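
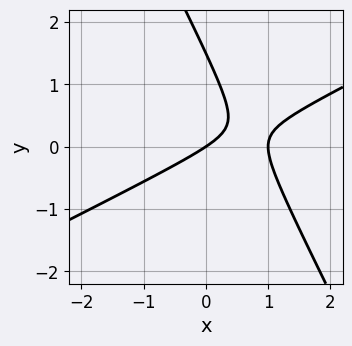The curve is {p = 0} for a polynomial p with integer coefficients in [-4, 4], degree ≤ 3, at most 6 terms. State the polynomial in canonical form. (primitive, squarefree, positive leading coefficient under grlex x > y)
deg p = 2. No degree-1 curve has this shape.
From the axis intercepts and sections: among the integer gridlines, it crosses the x-axis at x ∈ {0, 1}; it meets the y-axis at y = 0 (among the integer gridlines).
The integer polynomial consistent with all of this is the stated p.

2*x^2 - 3*x*y - 2*y^2 - 2*x + 3*y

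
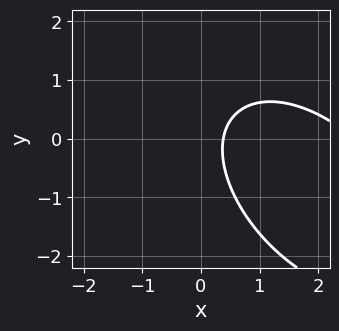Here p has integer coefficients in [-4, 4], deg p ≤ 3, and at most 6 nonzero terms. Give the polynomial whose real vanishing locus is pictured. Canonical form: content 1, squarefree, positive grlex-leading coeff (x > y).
x^2 + x*y + y^2 - 3*x + 1

(a) The degree is 2 — no degree-1 curve has this shape.
(b) Reading off the gridlines: no y-intercept at any integer in the box.
(c) Assembling these constraints gives the stated polynomial.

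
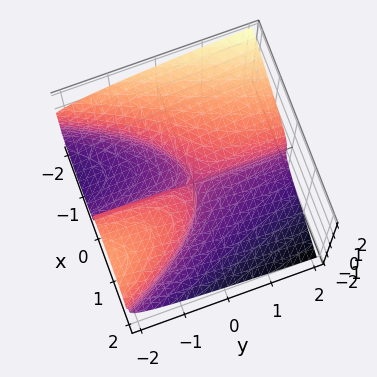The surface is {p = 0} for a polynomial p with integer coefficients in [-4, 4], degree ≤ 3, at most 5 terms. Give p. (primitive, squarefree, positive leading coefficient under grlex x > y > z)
The degree is 3 — no degree-2 surface has this shape.
From the visible intercepts: it meets the x-axis at x = 0 (among the integer gridlines); it meets the z-axis at z = 0 (among the integer gridlines).
The integer polynomial consistent with all of this is the stated p.

x^3 + 3*z^3 + 2*x*y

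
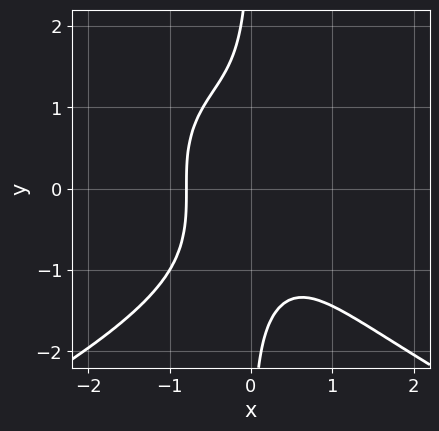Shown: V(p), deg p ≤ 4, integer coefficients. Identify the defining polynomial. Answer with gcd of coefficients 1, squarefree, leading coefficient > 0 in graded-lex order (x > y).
x*y^3 + 2*x^3 + 1

deg p = 4. A generic line meets the curve in up to 4 points.
Reading off the gridlines: the curve avoids every integer y-axis point in the box.
The integer polynomial consistent with all of this is the stated p.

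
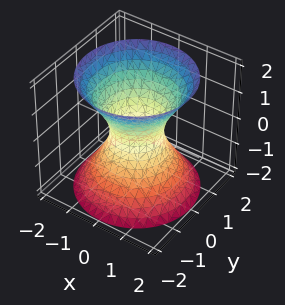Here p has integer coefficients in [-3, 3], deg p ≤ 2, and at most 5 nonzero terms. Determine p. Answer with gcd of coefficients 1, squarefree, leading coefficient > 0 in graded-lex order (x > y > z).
1. The degree is 2 — one connected sheet with a waist; a quadric.
2. By symmetry, the z-axis is an axis of rotation, so x and y enter only as x² + y²; mirror symmetry z ↦ −z ⇒ only even powers of z.
3. From the visible intercepts: the surface avoids every integer z-axis point in the box; a circular section at z = -2 has radius between 1 and 2.
4. The integer polynomial consistent with all of this is the stated p.

3*x^2 + 3*y^2 - 2*z^2 - 2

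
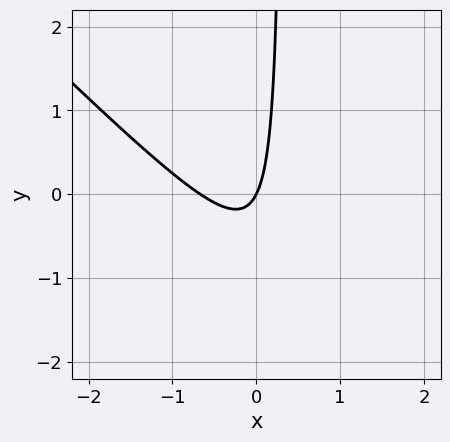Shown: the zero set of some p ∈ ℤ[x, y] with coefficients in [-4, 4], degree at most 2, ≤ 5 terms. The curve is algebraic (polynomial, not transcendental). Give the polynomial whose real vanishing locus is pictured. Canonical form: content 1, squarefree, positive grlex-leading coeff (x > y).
3*x^2 + 3*x*y + 2*x - y

1. The degree is 2 — the shape is more complex than any degree-1 curve.
2. Against the integer gridlines: one x-axis crossing is at x = 0; one y-axis crossing is at y = 0.
3. Together with the visible shape, these determine p as stated.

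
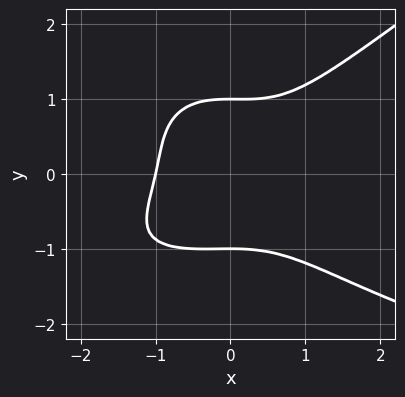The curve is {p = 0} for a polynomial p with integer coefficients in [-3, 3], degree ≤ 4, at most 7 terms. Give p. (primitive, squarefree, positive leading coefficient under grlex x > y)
x^3*y - 3*y^4 + 3*x^3 - x^2*y + 3

1. The degree is 4 — a generic line meets the curve in up to 4 points.
2. From the visible intercepts: among the integer gridlines, it crosses the y-axis at y ∈ {-1, 1}; one x-axis crossing is at x = -1.
3. Matching integer coefficients to the picture gives p.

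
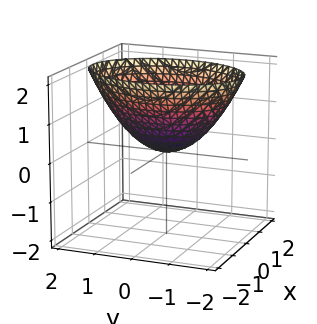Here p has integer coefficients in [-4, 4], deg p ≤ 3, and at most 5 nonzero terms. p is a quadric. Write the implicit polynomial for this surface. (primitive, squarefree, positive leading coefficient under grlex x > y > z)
1. deg p = 2. A single bowl opening along one axis; a quadric.
2. Symmetries: mirror symmetry x ↦ −x ⇒ only even powers of x; the y ↦ −y reflection is a symmetry, so y appears only in even powers.
3. Reading off the gridlines: one y-axis crossing is at y = 0; it meets the x-axis at x = 0 (among the integer gridlines); it meets the z-axis at z = 0 (among the integer gridlines).
4. These observations pin down the coefficients.

2*x^2 + y^2 - 2*z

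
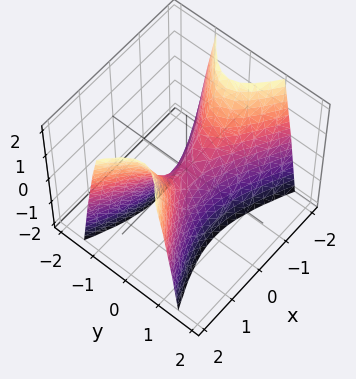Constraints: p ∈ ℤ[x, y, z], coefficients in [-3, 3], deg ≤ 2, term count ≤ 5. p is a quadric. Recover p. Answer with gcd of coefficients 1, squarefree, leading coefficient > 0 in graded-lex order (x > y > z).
x^2 - 3*y^2 - z

1. deg p = 2. A saddle surface; a quadric.
2. Symmetries: it's symmetric under x → −x, forcing even powers of x; mirror symmetry y ↦ −y ⇒ only even powers of y.
3. Observable constraints: it meets the x-axis at x = 0 (among the integer gridlines); it meets the z-axis at z = 0 (among the integer gridlines); it meets the y-axis at y = 0 (among the integer gridlines).
4. Solving for integer coefficients yields p as stated.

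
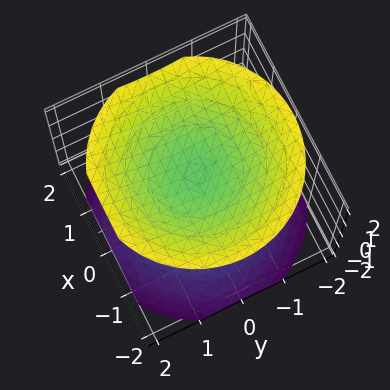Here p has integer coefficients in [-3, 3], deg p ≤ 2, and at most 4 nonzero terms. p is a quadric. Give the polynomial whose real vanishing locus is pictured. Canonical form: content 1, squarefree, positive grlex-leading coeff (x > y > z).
(a) The picture has 2 separate pieces.
(b) deg p = 2.
(c) Symmetries: it's symmetric under z → −z, forcing even powers of z; the z-axis is an axis of rotation, so x and y enter only as x² + y².
(d) Against the integer gridlines: it misses every integer gridline on the x-axis; among the integer gridlines, it crosses the z-axis at z ∈ {-1, 1}.
(e) Matching integer coefficients to the picture gives p.

2*x^2 + 2*y^2 - 3*z^2 + 3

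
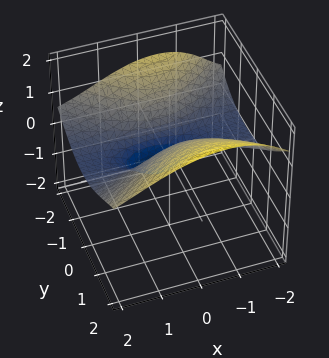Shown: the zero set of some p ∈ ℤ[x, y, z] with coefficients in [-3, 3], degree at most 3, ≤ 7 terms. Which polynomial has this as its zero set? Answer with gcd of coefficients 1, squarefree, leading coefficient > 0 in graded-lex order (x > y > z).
3*x^2*z + 2*x*z^2 + 3*z^3 - 3*y^2 - 3*y

First, degree: no degree-2 surface has this shape, so deg p = 3.
Then, from the visible intercepts: the y-axis gridline crossings are at y ∈ {-1, 0}; one z-axis crossing is at z = 0.
Finally, solving for integer coefficients yields p as stated. Check: (-1, 0, 0) on the x-axis lies on the surface, and p(-1, 0, 0) = 0. ✓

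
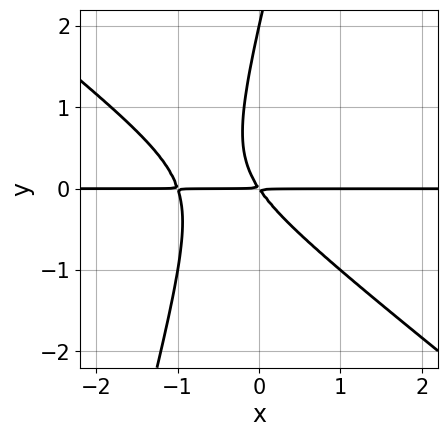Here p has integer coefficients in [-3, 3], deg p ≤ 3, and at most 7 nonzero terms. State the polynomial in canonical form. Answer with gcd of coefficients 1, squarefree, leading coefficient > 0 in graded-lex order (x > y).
3*x^2*y + 3*x*y^2 - y^3 + 3*x*y + 2*y^2

(a) deg p = 3. No degree-2 curve has this shape.
(b) From the axis intercepts and sections: the visible x-axis segment lies entirely on the curve; it crosses the y-axis at the gridline y = 2.
(c) Assembling these constraints gives the stated polynomial.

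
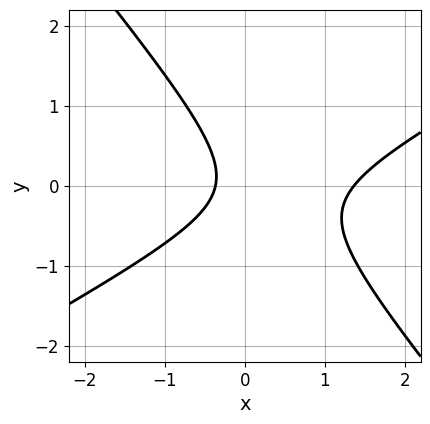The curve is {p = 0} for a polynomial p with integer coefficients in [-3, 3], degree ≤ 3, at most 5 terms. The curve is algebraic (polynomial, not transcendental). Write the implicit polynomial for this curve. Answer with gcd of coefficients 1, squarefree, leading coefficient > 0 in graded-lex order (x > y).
deg p = 2. A generic line meets the curve in up to 2 points.
Checking where it meets the axes: it misses every integer gridline on the y-axis.
Solving for integer coefficients yields p as stated.

2*x^2 - 2*x*y - 3*y^2 - 2*x - 1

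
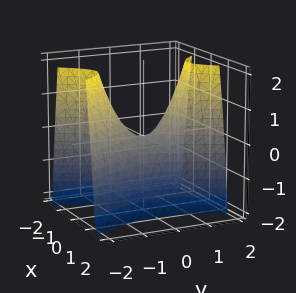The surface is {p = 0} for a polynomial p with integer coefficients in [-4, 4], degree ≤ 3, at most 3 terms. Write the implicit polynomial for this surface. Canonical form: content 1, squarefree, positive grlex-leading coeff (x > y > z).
(a) Degree: a hyperbolic paraboloid; a quadric, so deg p = 2.
(b) Symmetries: mirror symmetry x ↦ −x ⇒ only even powers of x; mirror symmetry y ↦ −y ⇒ only even powers of y.
(c) Against the integer gridlines: it crosses the z-axis at the gridline z = 0; it meets the y-axis at y = 0 (among the integer gridlines).
(d) Matching integer coefficients to the picture gives p.

3*x^2 - y^2 + z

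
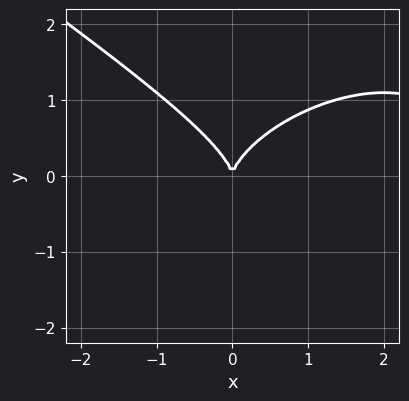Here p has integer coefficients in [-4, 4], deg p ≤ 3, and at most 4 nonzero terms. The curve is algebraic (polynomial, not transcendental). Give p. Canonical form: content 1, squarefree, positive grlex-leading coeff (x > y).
x^3 + 3*y^3 - 3*x^2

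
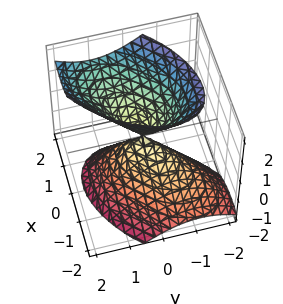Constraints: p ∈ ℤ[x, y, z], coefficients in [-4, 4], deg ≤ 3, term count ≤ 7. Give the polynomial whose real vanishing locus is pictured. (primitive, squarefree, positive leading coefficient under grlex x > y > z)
First, deg p = 2.
Then, observable constraints: it meets the z-axis at z = 0 (among the integer gridlines); it crosses the y-axis at the gridline y = 0; one x-axis crossing is at x = 0.
Finally, matching integer coefficients to the picture gives p.

3*x^2 - 3*x*y - 2*x*z + 3*y^2 - 2*z^2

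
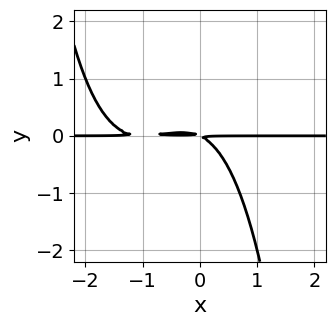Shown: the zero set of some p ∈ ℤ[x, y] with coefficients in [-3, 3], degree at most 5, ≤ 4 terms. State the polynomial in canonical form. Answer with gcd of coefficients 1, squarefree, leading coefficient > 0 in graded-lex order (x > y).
x^3*y + 2*x^2*y + x*y + 2*y^2

1. The degree is 4 — the shape is more complex than any degree-3 curve.
2. Checking where it meets the axes: the visible x-axis segment lies entirely on the curve.
3. Fitting integer coefficients to these (and the overall shape) gives p.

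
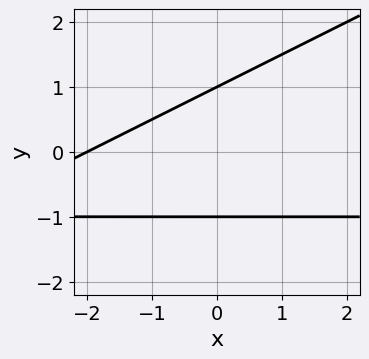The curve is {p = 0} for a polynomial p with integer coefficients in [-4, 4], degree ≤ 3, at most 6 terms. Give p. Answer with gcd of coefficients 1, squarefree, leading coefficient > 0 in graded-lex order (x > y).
First, degree: no degree-1 curve has this shape, so deg p = 2.
Then, reading off the gridlines: among the integer gridlines, it crosses the y-axis at y ∈ {-1, 1}; one x-axis crossing is at x = -2.
Finally, fitting integer coefficients to these (and the overall shape) gives p.

x*y - 2*y^2 + x + 2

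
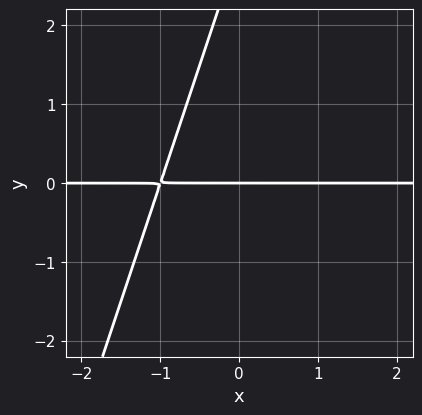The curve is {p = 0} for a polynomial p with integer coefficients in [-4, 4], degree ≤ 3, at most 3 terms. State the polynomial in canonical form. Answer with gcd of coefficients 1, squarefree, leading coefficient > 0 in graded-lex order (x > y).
1. deg p = 2. A generic line meets the curve in up to 2 points.
2. From the visible intercepts: the visible x-axis segment lies entirely on the curve; it crosses the y-axis at the gridline y = 0.
3. Fitting integer coefficients to these (and the overall shape) gives p.

3*x*y - y^2 + 3*y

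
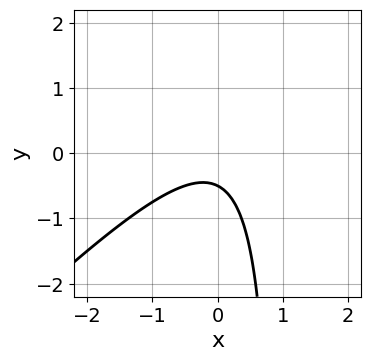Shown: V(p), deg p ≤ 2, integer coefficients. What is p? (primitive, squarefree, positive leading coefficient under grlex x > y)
First, deg p = 2. No degree-1 curve has this shape.
Next, observable constraints: no x-intercept at any integer in the box.
Finally, together with the visible shape, these determine p as stated.

2*x^2 - 2*x*y + 2*y + 1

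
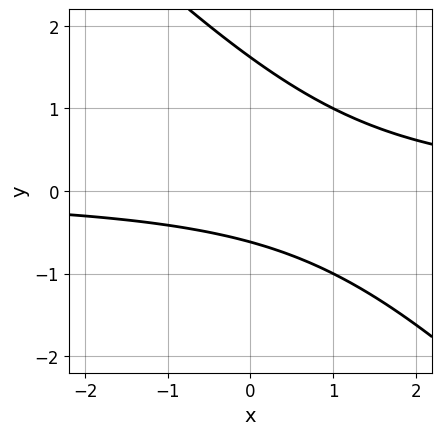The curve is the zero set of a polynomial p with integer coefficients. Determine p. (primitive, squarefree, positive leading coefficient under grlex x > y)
(a) deg p = 2.
(b) From the visible intercepts: no x-intercept at any integer in the box.
(c) The integer polynomial consistent with all of this is the stated p.

x*y + y^2 - y - 1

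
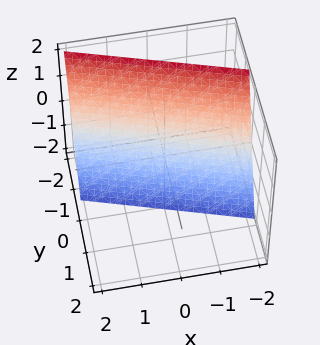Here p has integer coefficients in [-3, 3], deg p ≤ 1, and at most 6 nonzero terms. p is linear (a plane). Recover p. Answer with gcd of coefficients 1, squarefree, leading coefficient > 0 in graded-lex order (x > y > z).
x + 3*y + z + 2

1. deg p = 1. Every cross-section is a straight line — this is a plane.
2. Checking where it meets the axes: it crosses the x-axis at the gridline x = -2; one z-axis crossing is at z = -2.
3. Together with the visible shape, these determine p as stated.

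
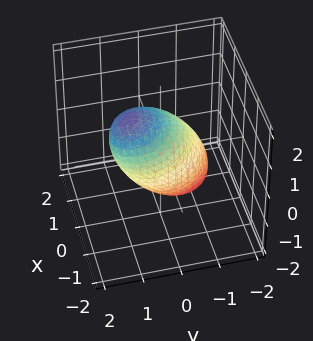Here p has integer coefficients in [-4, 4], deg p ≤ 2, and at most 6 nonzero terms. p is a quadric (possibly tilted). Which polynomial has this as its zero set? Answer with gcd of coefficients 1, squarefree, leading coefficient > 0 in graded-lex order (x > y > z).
3*x^2 + 2*x*y + 3*y^2 - 3*y*z + 2*z^2 - 3

Degree: a generic line meets the surface in up to 2 points, so deg p = 2.
From the visible intercepts: among the integer gridlines, it crosses the x-axis at x ∈ {-1, 1}; the y-axis gridline crossings are at y ∈ {-1, 1}.
Together with the visible shape, these determine p as stated.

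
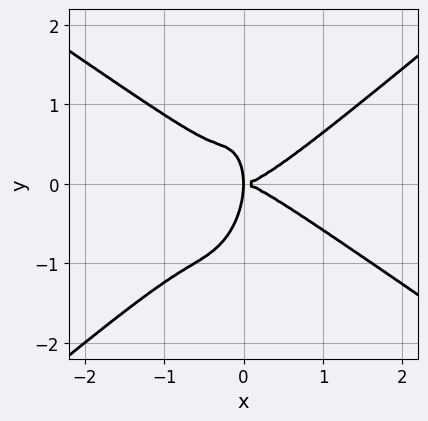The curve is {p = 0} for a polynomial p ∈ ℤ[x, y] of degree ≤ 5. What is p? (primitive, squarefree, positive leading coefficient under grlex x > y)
2*x^4 - 3*x^2*y^2 + x*y^3 - y^4 - 2*x*y^2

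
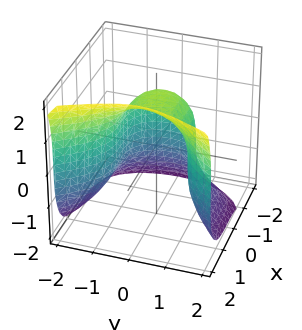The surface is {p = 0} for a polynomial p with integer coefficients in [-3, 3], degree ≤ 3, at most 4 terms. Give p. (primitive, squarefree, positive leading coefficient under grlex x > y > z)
2*x^3 - z^3 - 3*y^2 + 3

First, deg p = 3. The shape is more complex than any degree-2 surface.
Next, reading off the gridlines: the y-axis gridline crossings are at y ∈ {-1, 1}.
Finally, matching integer coefficients to the picture gives p.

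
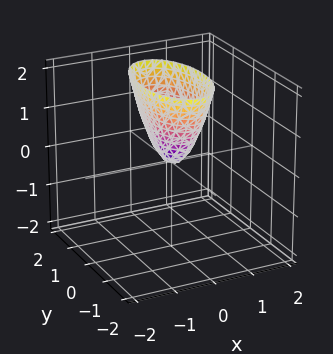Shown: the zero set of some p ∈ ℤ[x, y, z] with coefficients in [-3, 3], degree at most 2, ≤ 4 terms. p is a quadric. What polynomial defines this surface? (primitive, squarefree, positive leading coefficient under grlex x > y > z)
(a) deg p = 2.
(b) Symmetries: it's symmetric under x → −x, forcing even powers of x; it's symmetric under y → −y, forcing even powers of y.
(c) From the visible intercepts: it crosses the y-axis at the gridline y = 0; one x-axis crossing is at x = 0; one z-axis crossing is at z = 0.
(d) The integer polynomial consistent with all of this is the stated p.

3*x^2 + y^2 - z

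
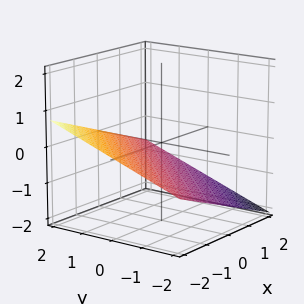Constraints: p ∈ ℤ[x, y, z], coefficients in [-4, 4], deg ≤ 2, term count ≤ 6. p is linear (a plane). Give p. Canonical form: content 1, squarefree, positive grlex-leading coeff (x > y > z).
(a) The degree is 1 — the surface is flat (a plane).
(b) From the visible intercepts: it meets the y-axis at y = 2 (among the integer gridlines); it meets the x-axis at x = -2 (among the integer gridlines).
(c) Matching integer coefficients to the picture gives p.

x - y + 3*z + 2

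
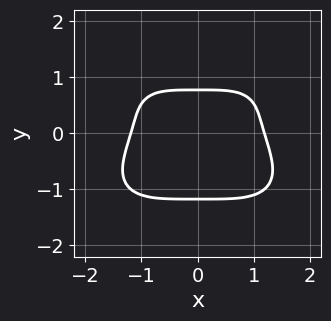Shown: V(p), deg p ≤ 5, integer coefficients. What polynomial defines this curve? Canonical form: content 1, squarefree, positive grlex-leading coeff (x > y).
deg p = 4.
Symmetries: the x ↦ −x reflection is a symmetry, so x appears only in even powers.
Putting this together gives p.

x^4 + 3*y^4 - y^2 + 2*y - 2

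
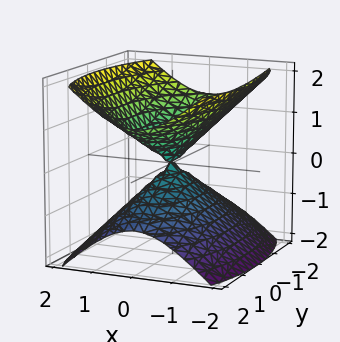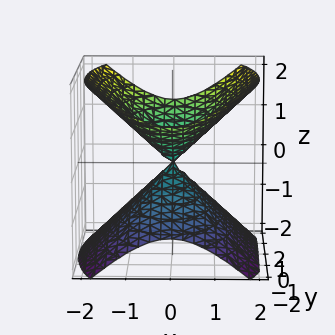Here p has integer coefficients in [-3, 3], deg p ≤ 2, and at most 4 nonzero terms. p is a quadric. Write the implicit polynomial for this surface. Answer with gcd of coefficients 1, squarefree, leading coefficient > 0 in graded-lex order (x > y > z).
3*x^2 + y^2 - 3*z^2

(a) There are 2 components. Treating them together as one polynomial.
(b) The degree is 2 — two nappes meeting at a single point; a quadric.
(c) Symmetries: mirror symmetry y ↦ −y ⇒ only even powers of y; the x ↦ −x reflection is a symmetry, so x appears only in even powers; it's symmetric under z → −z, forcing even powers of z.
(d) From the axis intercepts and sections: one x-axis crossing is at x = 0; it crosses the y-axis at the gridline y = 0.
(e) Fitting integer coefficients to these (and the overall shape) gives p.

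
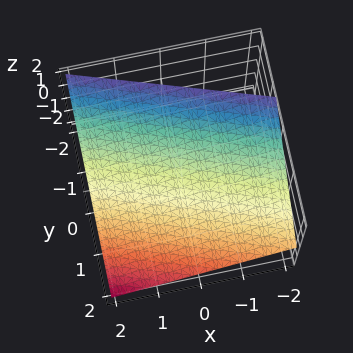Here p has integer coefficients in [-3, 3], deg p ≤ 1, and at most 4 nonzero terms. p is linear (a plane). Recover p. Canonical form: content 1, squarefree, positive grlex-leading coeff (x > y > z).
x + 3*y + 3*z - 2

(a) Degree: every cross-section is a straight line — this is a plane, so deg p = 1.
(b) From the axis intercepts and sections: it crosses the x-axis at the gridline x = 2.
(c) Solving for integer coefficients yields p as stated.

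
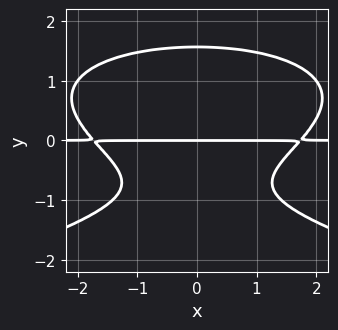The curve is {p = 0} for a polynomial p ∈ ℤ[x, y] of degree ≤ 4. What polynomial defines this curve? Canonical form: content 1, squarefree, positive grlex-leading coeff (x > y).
Degree: no degree-3 curve has this shape, so deg p = 4.
Symmetries: it's symmetric under x → −x, forcing even powers of x.
Checking where it meets the axes: it crosses the y-axis at the gridline y = 0; every point of the x-axis in the box is on the curve.
Putting this together gives p.

2*y^4 + x^2*y - 3*y^2 - 3*y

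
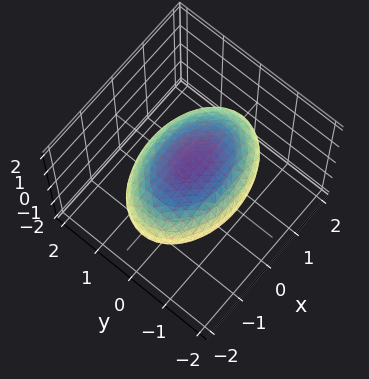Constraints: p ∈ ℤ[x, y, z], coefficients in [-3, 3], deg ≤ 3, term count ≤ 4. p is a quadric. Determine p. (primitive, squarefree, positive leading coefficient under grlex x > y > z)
x^2 + 2*y^2 + 3*z^2 - 3

1. The degree is 2 — bounded and convex; a quadric.
2. Symmetries: mirror symmetry x ↦ −x ⇒ only even powers of x; mirror symmetry y ↦ −y ⇒ only even powers of y; mirror symmetry z ↦ −z ⇒ only even powers of z.
3. From the visible intercepts: the z-axis gridline crossings are at z ∈ {-1, 1}.
4. Solving for integer coefficients yields p as stated.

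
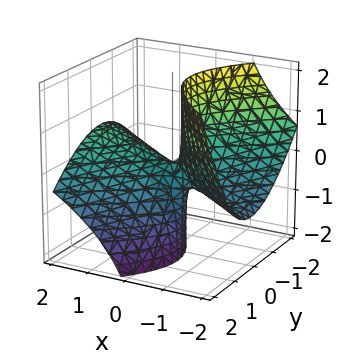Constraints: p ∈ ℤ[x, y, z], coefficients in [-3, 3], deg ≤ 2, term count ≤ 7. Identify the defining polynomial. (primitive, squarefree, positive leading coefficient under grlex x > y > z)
x^2 - 3*x*z - 2*y^2 - y*z - z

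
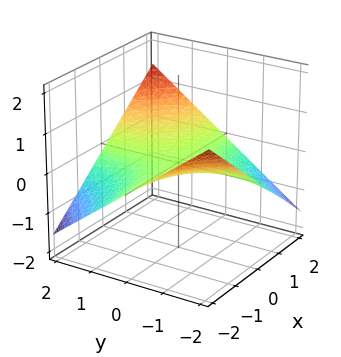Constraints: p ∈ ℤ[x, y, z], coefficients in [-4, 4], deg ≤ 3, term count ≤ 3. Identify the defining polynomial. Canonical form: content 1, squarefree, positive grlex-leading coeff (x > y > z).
x*y - 3*z

The degree is 2 — a saddle surface; a quadric.
Against the integer gridlines: the visible x-axis segment lies entirely on the surface; the visible y-axis segment lies entirely on the surface; it meets the z-axis at z = 0 (among the integer gridlines).
These observations pin down the coefficients.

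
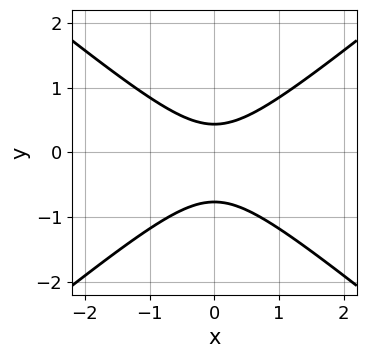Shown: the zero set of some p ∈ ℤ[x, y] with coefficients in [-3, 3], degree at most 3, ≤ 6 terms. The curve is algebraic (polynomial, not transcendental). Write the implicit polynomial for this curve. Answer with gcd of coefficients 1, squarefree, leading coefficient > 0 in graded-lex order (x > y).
2*x^2 - 3*y^2 - y + 1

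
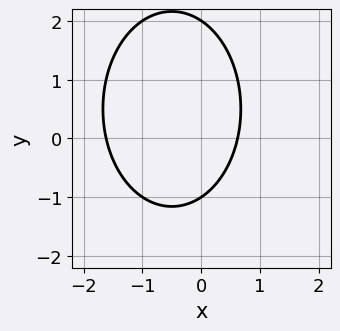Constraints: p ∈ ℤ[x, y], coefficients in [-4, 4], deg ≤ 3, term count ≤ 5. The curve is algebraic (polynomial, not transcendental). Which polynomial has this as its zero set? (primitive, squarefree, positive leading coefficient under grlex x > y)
2*x^2 + y^2 + 2*x - y - 2

(a) Degree: a generic line meets the curve in up to 2 points, so deg p = 2.
(b) Reading off the gridlines: the y-axis gridline crossings are at y ∈ {-1, 2}.
(c) Putting this together gives p.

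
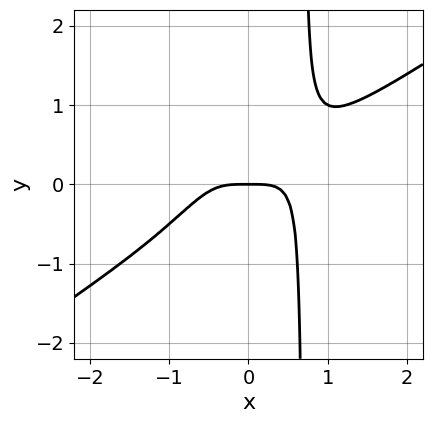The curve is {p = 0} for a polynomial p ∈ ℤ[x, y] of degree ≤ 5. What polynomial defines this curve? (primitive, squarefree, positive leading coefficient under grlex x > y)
First, deg p = 4. The shape is more complex than any degree-3 curve.
Next, from the visible intercepts: it crosses the y-axis at the gridline y = 0; it crosses the x-axis at the gridline x = 0.
Finally, fitting integer coefficients to these (and the overall shape) gives p.

2*x^4 - 3*x^3*y + y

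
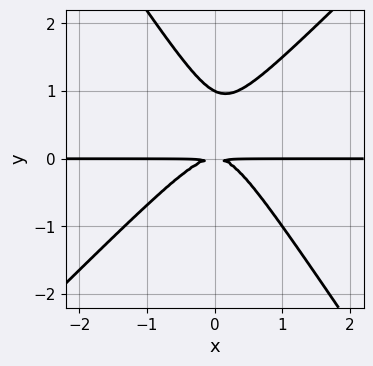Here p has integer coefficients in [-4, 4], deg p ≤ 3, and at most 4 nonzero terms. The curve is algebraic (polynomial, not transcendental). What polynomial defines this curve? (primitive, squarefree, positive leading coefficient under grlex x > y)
First, the degree is 3 — the shape is more complex than any degree-2 curve.
Then, against the integer gridlines: it crosses the y-axis at the gridline y = 1; every point of the x-axis in the box is on the curve.
Finally, the integer polynomial consistent with all of this is the stated p.

3*x^2*y - x*y^2 - 2*y^3 + 2*y^2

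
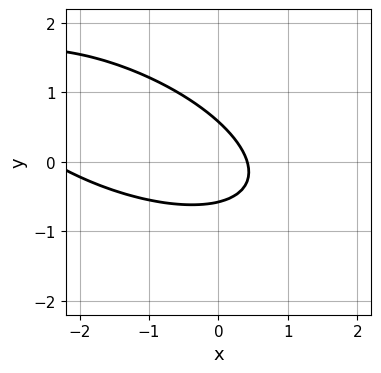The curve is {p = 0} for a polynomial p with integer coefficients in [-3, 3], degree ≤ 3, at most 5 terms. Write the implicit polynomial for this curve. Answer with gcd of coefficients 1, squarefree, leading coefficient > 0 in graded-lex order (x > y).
x^2 + 2*x*y + 3*y^2 + 2*x - 1

deg p = 2. No degree-1 curve has this shape.
Solving for integer coefficients yields p as stated.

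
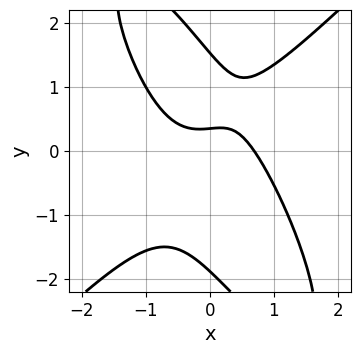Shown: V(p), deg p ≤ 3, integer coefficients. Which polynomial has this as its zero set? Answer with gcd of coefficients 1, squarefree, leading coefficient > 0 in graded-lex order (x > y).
Degree: no degree-2 curve has this shape, so deg p = 3.
The integer polynomial consistent with all of this is the stated p.

3*x^3 - 2*x*y^2 - y^3 + 3*y - 1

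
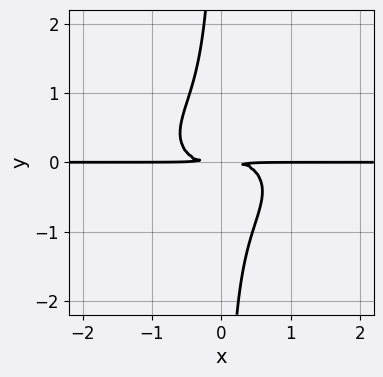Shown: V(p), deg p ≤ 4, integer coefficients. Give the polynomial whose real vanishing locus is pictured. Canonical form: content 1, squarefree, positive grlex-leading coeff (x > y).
x^3*y + 2*x*y^3 + y^2

First, degree: the shape is more complex than any degree-3 curve, so deg p = 4.
Next, against the integer gridlines: every point of the x-axis in the box is on the curve.
Finally, fitting integer coefficients to these (and the overall shape) gives p.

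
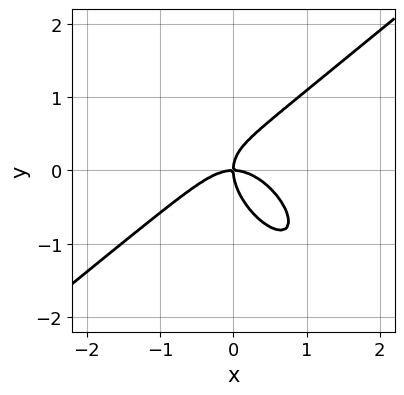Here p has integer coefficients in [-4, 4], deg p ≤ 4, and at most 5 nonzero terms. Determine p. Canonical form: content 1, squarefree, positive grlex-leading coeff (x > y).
3*x^3 - 2*x*y^2 - 3*y^3 + 3*x*y

Degree: the shape is more complex than any degree-2 curve, so deg p = 3.
Checking where it meets the axes: it crosses the y-axis at the gridline y = 0; it crosses the x-axis at the gridline x = 0.
Putting this together gives p.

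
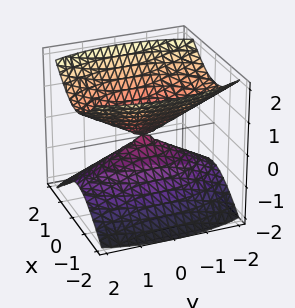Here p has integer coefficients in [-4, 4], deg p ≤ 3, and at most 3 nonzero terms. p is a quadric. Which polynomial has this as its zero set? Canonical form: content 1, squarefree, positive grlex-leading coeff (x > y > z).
The picture has 2 separate pieces.
deg p = 2.
Symmetries: it's symmetric under z → −z, forcing even powers of z; it's symmetric under y → −y, forcing even powers of y; the x ↦ −x reflection is a symmetry, so x appears only in even powers.
From the visible intercepts: it crosses the y-axis at the gridline y = 0; one z-axis crossing is at z = 0; one x-axis crossing is at x = 0.
Putting this together gives p.

3*x^2 + y^2 - 3*z^2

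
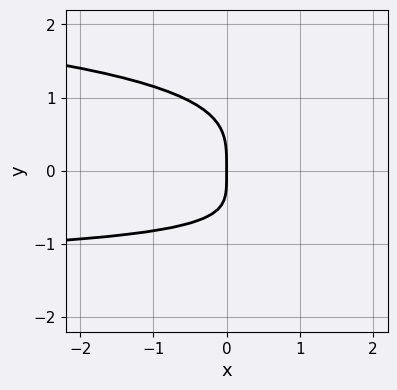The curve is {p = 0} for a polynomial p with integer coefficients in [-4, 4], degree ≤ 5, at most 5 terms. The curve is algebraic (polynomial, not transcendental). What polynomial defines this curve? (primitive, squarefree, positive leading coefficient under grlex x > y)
3*y^4 + 2*x*y + 3*x

(a) Degree: the shape is more complex than any degree-3 curve, so deg p = 4.
(b) Observable constraints: it meets the x-axis at x = 0 (among the integer gridlines); it meets the y-axis at y = 0 (among the integer gridlines).
(c) These observations pin down the coefficients.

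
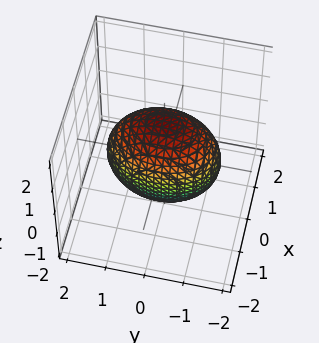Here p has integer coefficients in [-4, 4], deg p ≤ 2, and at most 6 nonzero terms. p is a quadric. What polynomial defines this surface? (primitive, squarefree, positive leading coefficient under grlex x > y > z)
Degree: a closed, bounded, convex surface; a quadric, so deg p = 2.
Symmetries: it's symmetric under z → −z, forcing even powers of z; it's symmetric under y → −y, forcing even powers of y; it's symmetric under x → −x, forcing even powers of x.
From the visible intercepts: among the integer gridlines, it crosses the x-axis at x ∈ {-1, 1}.
Together with the visible shape, these determine p as stated.

2*x^2 + y^2 + z^2 - 2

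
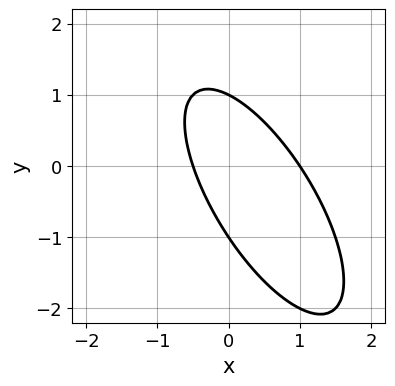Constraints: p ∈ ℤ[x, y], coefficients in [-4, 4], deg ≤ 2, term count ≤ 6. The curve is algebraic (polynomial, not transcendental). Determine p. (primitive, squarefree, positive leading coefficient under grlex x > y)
2*x^2 + 2*x*y + y^2 - x - 1

First, the degree is 2 — no degree-1 curve has this shape.
Next, from the visible intercepts: it meets the x-axis at x = 1 (among the integer gridlines); among the integer gridlines, it crosses the y-axis at y ∈ {-1, 1}.
Finally, these observations pin down the coefficients.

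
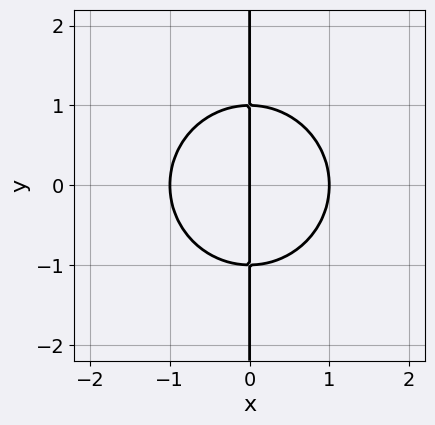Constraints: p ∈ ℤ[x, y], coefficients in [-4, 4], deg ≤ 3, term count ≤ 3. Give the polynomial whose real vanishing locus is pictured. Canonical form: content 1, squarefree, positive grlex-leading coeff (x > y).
x^3 + x*y^2 - x

(a) The degree is 3 — the shape is more complex than any degree-2 curve.
(b) Symmetries: mirror symmetry y ↦ −y ⇒ only even powers of y.
(c) Reading off the gridlines: the x-axis gridline crossings are at x ∈ {-1, 0, 1}; every point of the y-axis in the box is on the curve.
(d) Together with the visible shape, these determine p as stated.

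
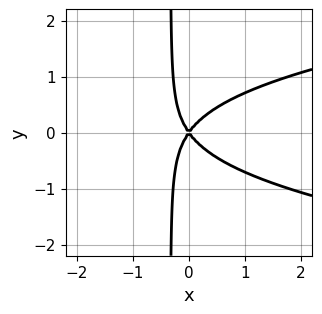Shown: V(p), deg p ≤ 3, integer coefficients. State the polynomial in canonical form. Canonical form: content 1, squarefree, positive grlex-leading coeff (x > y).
(a) Degree: no degree-2 curve has this shape, so deg p = 3.
(b) Symmetries: mirror symmetry y ↦ −y ⇒ only even powers of y.
(c) Against the integer gridlines: it crosses the x-axis at the gridline x = 0; it crosses the y-axis at the gridline y = 0.
(d) Together with the visible shape, these determine p as stated.

3*x*y^2 - 2*x^2 + y^2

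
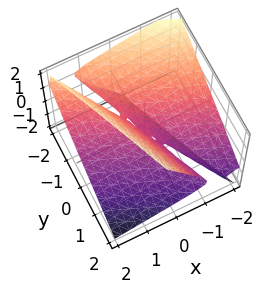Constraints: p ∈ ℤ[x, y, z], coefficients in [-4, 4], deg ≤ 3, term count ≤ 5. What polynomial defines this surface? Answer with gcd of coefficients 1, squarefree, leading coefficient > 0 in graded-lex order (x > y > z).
First, the degree is 2 — no degree-1 surface has this shape.
Next, against the integer gridlines: it meets the x-axis at x = 0 (among the integer gridlines); one y-axis crossing is at y = 0; it meets the z-axis at z = 0 (among the integer gridlines).
Finally, together with the visible shape, these determine p as stated.

x^2 + 3*x*y + 3*x*z + y^2 - 2*z^2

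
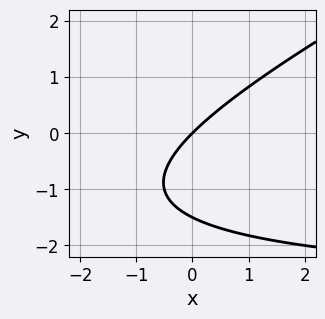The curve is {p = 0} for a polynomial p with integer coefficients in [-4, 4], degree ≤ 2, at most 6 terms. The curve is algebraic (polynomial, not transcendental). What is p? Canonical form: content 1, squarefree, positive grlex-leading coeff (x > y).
x*y - 2*y^2 + 3*x - 3*y

1. Degree: a generic line meets the curve in up to 2 points, so deg p = 2.
2. Against the integer gridlines: it crosses the y-axis at the gridline y = 0; it crosses the x-axis at the gridline x = 0.
3. The integer polynomial consistent with all of this is the stated p.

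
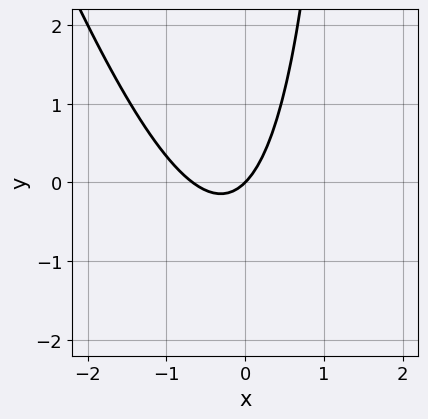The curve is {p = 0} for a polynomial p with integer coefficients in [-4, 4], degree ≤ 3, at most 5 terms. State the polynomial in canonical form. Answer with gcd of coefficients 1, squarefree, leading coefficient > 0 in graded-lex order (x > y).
3*x^2 + x*y + 2*x - 2*y

deg p = 2. A generic line meets the curve in up to 2 points.
Against the integer gridlines: it meets the x-axis at x = 0 (among the integer gridlines); it crosses the y-axis at the gridline y = 0.
Together with the visible shape, these determine p as stated.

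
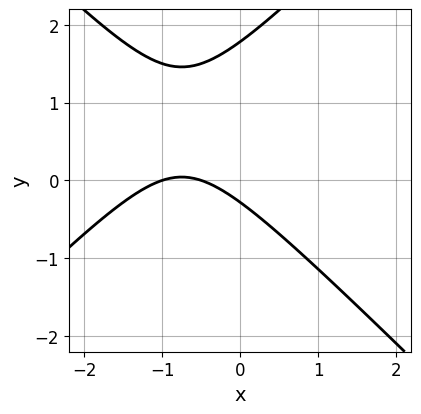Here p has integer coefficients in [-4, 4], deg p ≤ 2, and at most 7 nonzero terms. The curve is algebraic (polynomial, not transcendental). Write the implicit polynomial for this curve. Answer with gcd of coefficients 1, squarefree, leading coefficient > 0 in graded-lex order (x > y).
2*x^2 - 2*y^2 + 3*x + 3*y + 1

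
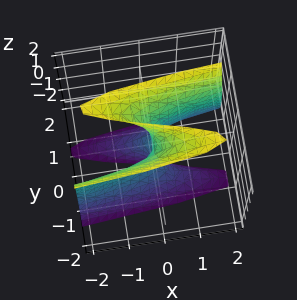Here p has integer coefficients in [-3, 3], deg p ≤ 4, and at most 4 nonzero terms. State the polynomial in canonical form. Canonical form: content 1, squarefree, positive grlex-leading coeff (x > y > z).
3*y^3 - y*z^2 - x

Degree: the shape is more complex than any degree-2 surface, so deg p = 3.
Checking where it meets the axes: every point of the z-axis in the box is on the surface; one y-axis crossing is at y = 0.
Together with the visible shape, these determine p as stated.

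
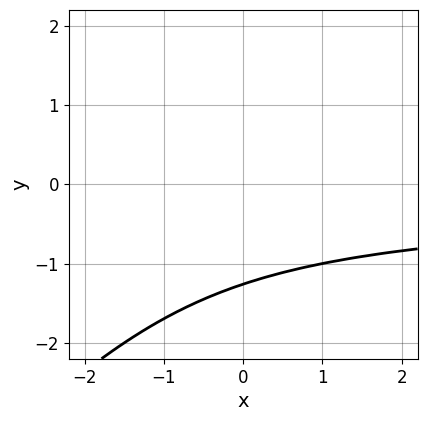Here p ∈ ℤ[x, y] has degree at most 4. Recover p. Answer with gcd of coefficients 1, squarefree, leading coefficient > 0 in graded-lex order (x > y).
x*y^2 - y^3 - 2

The degree is 3 — no degree-2 curve has this shape.
Observable constraints: the curve avoids every integer x-axis point in the box.
Solving for integer coefficients yields p as stated.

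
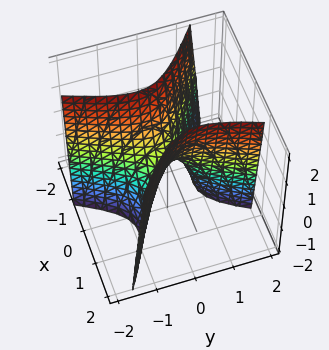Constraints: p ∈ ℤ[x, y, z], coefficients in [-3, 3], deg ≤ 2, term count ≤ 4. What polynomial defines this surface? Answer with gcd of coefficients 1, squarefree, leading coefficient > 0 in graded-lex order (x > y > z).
First, deg p = 2. The shape is more complex than any degree-1 surface.
Then, from the visible intercepts: it meets the z-axis at z = 0 (among the integer gridlines); one y-axis crossing is at y = 0; it crosses the x-axis at the gridline x = 0.
Finally, solving for integer coefficients yields p as stated.

3*x^2 + 3*x*y - 2*y^2 - z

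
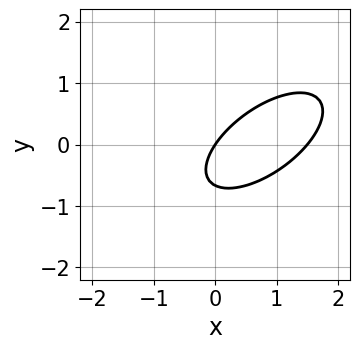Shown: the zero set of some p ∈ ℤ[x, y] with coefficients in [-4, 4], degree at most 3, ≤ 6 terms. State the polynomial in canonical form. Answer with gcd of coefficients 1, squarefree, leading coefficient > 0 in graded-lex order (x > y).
2*x^2 - 3*x*y + 3*y^2 - 3*x + 2*y

First, deg p = 2.
Next, checking where it meets the axes: one y-axis crossing is at y = 0; one x-axis crossing is at x = 0.
Finally, putting this together gives p.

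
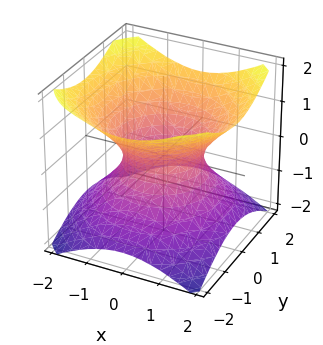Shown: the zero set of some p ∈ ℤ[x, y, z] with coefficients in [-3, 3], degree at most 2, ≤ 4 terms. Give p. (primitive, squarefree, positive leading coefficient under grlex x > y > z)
2*x^2 + 2*y^2 - 3*z^2 - 2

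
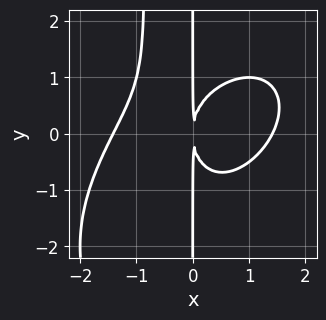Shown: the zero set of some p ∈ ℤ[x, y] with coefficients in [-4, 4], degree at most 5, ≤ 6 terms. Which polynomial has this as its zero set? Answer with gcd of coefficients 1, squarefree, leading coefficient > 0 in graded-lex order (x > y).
x^4 - x^3*y + x^2*y^2 + x*y^2 - 2*x^2

deg p = 4. The shape is more complex than any degree-3 curve.
Against the integer gridlines: every point of the y-axis in the box is on the curve.
Assembling these constraints gives the stated polynomial.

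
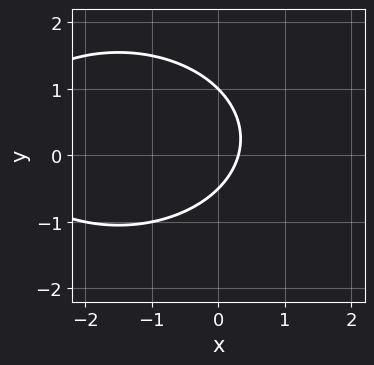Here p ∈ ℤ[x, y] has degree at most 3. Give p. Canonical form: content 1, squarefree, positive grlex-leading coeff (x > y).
x^2 + 2*y^2 + 3*x - y - 1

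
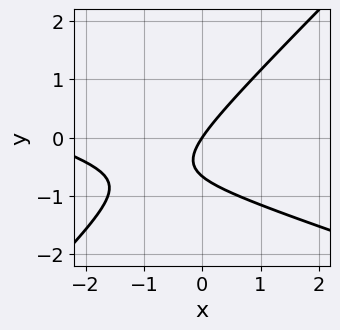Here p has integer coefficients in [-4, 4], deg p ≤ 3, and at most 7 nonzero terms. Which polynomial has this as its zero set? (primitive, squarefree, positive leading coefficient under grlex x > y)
x^2 + 2*x*y - 3*y^2 + 3*x - 2*y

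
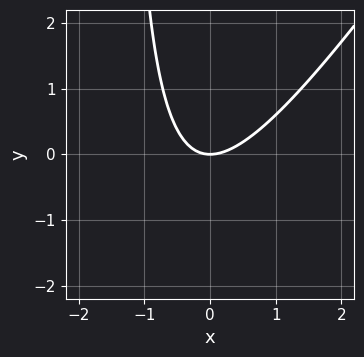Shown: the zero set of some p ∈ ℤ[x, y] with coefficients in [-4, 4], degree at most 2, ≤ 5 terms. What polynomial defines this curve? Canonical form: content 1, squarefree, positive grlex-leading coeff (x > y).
3*x^2 - 2*x*y - 3*y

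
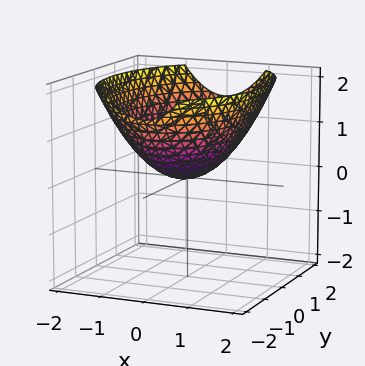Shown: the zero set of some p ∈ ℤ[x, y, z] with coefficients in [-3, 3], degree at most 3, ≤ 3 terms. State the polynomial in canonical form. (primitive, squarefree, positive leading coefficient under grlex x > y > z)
1. deg p = 2.
2. Symmetries: it's symmetric under x → −x, forcing even powers of x; mirror symmetry y ↦ −y ⇒ only even powers of y.
3. From the axis intercepts and sections: one z-axis crossing is at z = 0; it crosses the y-axis at the gridline y = 0; it meets the x-axis at x = 0 (among the integer gridlines).
4. Assembling these constraints gives the stated polynomial.

2*x^2 + y^2 - 3*z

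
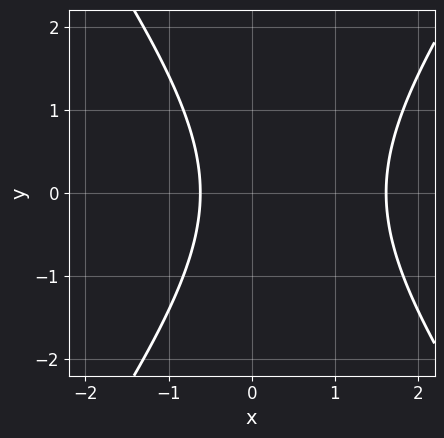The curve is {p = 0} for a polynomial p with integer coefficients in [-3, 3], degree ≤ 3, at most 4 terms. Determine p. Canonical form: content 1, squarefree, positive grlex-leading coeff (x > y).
2*x^2 - y^2 - 2*x - 2

First, the degree is 2 — no degree-1 curve has this shape.
Next, symmetries: mirror symmetry y ↦ −y ⇒ only even powers of y.
Next, from the axis intercepts and sections: the curve avoids every integer y-axis point in the box.
Finally, assembling these constraints gives the stated polynomial.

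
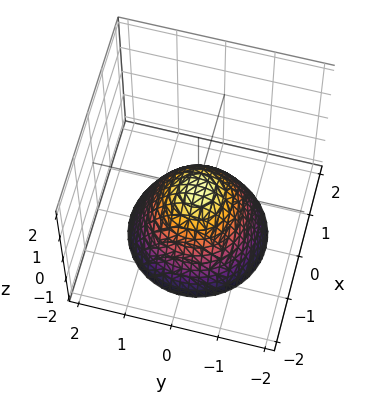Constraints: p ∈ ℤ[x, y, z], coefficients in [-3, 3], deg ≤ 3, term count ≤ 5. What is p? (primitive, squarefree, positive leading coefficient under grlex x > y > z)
x^2 + y^2 + z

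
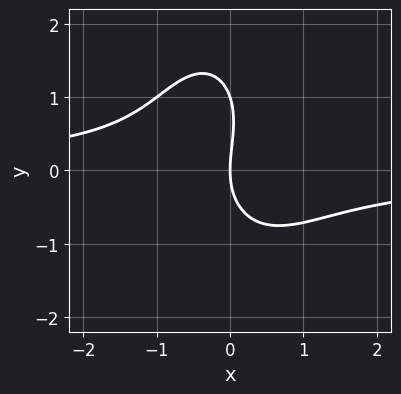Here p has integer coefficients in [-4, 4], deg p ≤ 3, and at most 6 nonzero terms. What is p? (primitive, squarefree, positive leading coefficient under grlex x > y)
3*x^2*y + y^3 - y^2 + 3*x

First, degree: the shape is more complex than any degree-2 curve, so deg p = 3.
Next, reading off the gridlines: the y-axis gridline crossings are at y ∈ {0, 1}; it meets the x-axis at x = 0 (among the integer gridlines).
Finally, matching integer coefficients to the picture gives p.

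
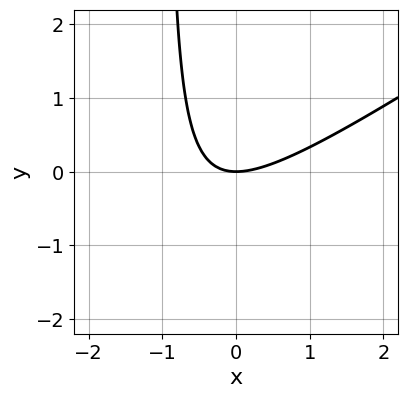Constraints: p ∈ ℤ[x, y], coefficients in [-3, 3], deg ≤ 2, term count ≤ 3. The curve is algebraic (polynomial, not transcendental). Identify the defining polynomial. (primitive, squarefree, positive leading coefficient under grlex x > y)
2*x^2 - 3*x*y - 3*y

First, deg p = 2.
Then, observable constraints: it meets the y-axis at y = 0 (among the integer gridlines); one x-axis crossing is at x = 0.
Finally, putting this together gives p.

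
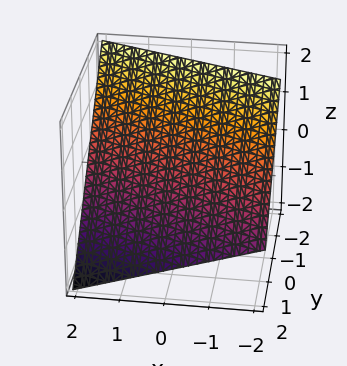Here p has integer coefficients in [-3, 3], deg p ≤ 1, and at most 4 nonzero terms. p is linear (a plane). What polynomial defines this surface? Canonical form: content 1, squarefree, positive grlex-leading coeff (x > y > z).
x + 3*y + 3*z - 2

(a) The degree is 1 — every cross-section is a straight line — this is a plane.
(b) Against the integer gridlines: it meets the x-axis at x = 2 (among the integer gridlines).
(c) Fitting integer coefficients to these (and the overall shape) gives p.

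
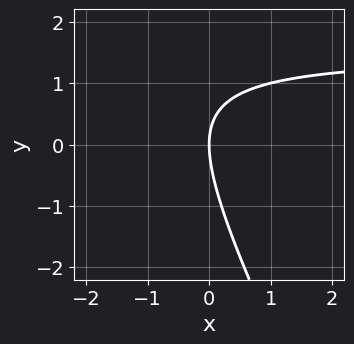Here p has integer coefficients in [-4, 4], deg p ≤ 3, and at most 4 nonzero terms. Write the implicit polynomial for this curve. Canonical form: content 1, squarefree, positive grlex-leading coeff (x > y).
The degree is 2 — a generic line meets the curve in up to 2 points.
Reading off the gridlines: one y-axis crossing is at y = 0; it crosses the x-axis at the gridline x = 0.
Together with the visible shape, these determine p as stated.

2*x*y + y^2 - 3*x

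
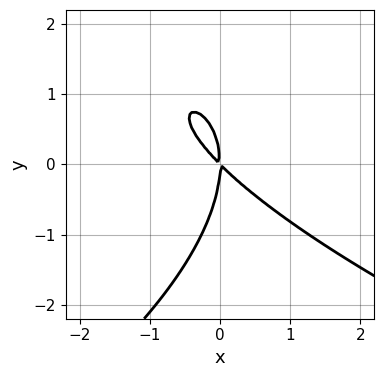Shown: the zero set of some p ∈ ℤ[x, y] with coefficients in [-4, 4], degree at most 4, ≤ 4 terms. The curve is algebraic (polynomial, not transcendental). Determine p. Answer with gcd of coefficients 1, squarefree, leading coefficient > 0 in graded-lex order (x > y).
(a) The degree is 3 — the shape is more complex than any degree-2 curve.
(b) Reading off the gridlines: it crosses the x-axis at the gridline x = 0; one y-axis crossing is at y = 0.
(c) Together with the visible shape, these determine p as stated.

y^3 + 3*x^2 + 3*x*y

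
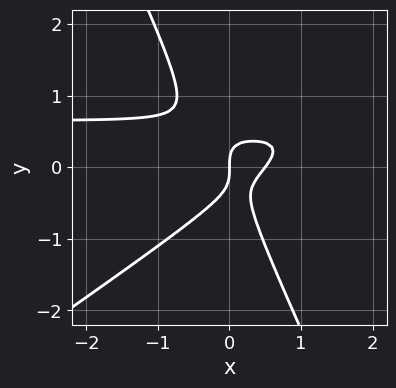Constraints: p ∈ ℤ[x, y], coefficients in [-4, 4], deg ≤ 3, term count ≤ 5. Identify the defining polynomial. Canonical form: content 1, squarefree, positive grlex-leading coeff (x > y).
3*x^2*y - 3*x*y^2 - 2*y^3 - 2*x^2 + x

1. Degree: no degree-2 curve has this shape, so deg p = 3.
2. From the visible intercepts: it crosses the y-axis at the gridline y = 0; it meets the x-axis at x = 0 (among the integer gridlines).
3. Putting this together gives p.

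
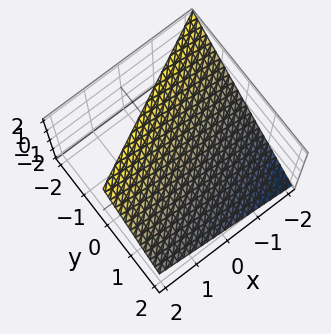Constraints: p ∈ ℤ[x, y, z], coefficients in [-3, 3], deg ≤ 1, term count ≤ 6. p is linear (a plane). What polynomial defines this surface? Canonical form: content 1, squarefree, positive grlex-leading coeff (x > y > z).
x - 2*y - 2*z + 2

Degree: every cross-section is a straight line — this is a plane, so deg p = 1.
Checking where it meets the axes: it meets the y-axis at y = 1 (among the integer gridlines); it crosses the x-axis at the gridline x = -2.
Matching integer coefficients to the picture gives p. Check: (0, 0, 1) on the z-axis lies on the surface, and p(0, 0, 1) = 0. ✓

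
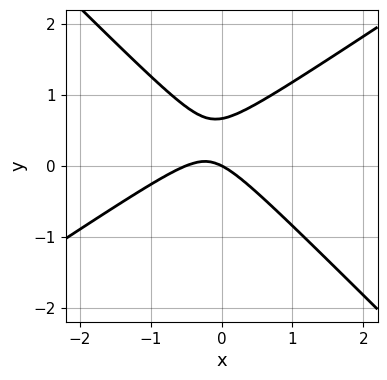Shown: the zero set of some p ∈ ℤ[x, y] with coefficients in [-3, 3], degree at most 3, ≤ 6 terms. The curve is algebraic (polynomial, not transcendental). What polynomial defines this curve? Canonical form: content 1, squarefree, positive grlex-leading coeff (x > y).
2*x^2 - x*y - 3*y^2 + x + 2*y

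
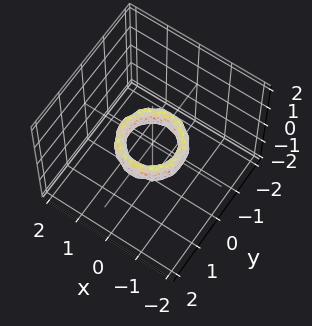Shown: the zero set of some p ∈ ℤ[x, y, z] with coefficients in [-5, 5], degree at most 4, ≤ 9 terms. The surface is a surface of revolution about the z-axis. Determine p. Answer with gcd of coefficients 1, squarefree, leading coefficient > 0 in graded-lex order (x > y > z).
(a) The degree is 4 — the shape is more complex than any degree-3 surface.
(b) Symmetries: rotational symmetry about the z-axis ⇒ p depends on x, y only through x² + y².
(c) From the visible intercepts: it misses every integer gridline on the z-axis; a circular section at z = 0 has radius between 0 and 1; the y-axis gridline crossings are at y ∈ {-1, 1}; among the integer gridlines, it crosses the x-axis at x ∈ {-1, 1}.
(d) The integer polynomial consistent with all of this is the stated p.

2*x^4 + 4*x^2*y^2 + 2*y^4 - 3*x^2 - 3*y^2 + z^2 + 1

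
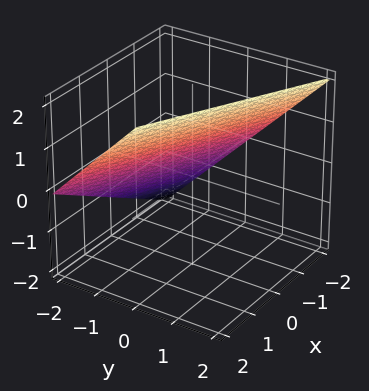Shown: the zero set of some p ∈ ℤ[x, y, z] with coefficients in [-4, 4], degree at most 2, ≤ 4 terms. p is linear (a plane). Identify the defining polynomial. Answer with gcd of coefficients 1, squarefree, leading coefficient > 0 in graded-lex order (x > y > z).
1. deg p = 1.
2. Against the integer gridlines: it meets the y-axis at y = -1 (among the integer gridlines); it meets the x-axis at x = -2 (among the integer gridlines); it meets the z-axis at z = 1 (among the integer gridlines).
3. These observations pin down the coefficients.

x + 2*y - 2*z + 2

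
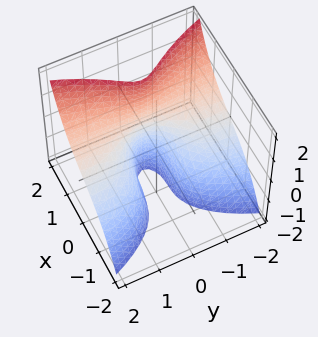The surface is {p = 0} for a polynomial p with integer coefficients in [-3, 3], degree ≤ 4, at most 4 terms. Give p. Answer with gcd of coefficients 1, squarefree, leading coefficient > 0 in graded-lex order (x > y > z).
2*x^3 + 2*x*y^2 - 3*y^2*z - 1

(a) The degree is 3 — the shape is more complex than any degree-2 surface.
(b) Observable constraints: no z-intercept at any integer in the box; it misses every integer gridline on the y-axis.
(c) Together with the visible shape, these determine p as stated.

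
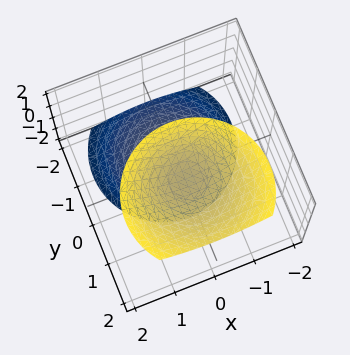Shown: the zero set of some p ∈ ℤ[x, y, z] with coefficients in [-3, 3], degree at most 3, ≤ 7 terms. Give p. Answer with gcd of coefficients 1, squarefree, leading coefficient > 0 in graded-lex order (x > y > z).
(a) The picture has 2 separate pieces. Treating them together as one polynomial.
(b) deg p = 2. The shape is more complex than any degree-1 surface.
(c) Reading off the gridlines: the z-axis gridline crossings are at z ∈ {-1, 1}; the surface avoids every integer x-axis point in the box; it misses every integer gridline on the y-axis.
(d) These observations pin down the coefficients.

2*x^2 + 2*y^2 - 2*y*z - z^2 + 1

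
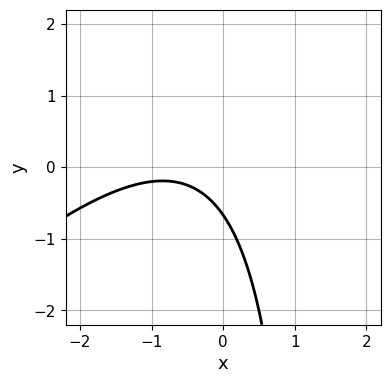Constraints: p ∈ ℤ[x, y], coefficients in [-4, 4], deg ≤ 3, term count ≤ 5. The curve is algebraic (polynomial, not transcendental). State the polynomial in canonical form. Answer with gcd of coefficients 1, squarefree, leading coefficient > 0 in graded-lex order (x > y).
2*x^2 - 2*x*y + 3*x + 3*y + 2

First, deg p = 2.
Next, reading off the gridlines: the curve avoids every integer x-axis point in the box.
Finally, solving for integer coefficients yields p as stated.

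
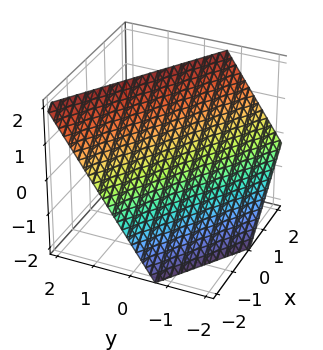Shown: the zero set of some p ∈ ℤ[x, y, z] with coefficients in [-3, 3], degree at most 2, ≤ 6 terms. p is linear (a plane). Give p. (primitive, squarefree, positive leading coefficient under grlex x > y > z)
1. deg p = 1. The surface is flat (a plane).
2. Checking where it meets the axes: one x-axis crossing is at x = -1; one z-axis crossing is at z = 1.
3. Solving for integer coefficients yields p as stated.

2*x + 3*y - 2*z + 2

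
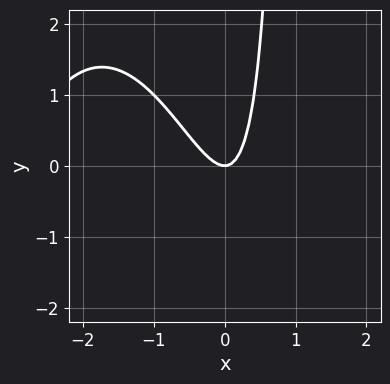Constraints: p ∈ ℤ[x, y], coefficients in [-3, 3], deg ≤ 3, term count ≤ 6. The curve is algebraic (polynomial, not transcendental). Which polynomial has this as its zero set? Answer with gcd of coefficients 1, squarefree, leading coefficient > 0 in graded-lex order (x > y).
(a) Degree: the shape is more complex than any degree-2 curve, so deg p = 3.
(b) Observable constraints: it meets the y-axis at y = 0 (among the integer gridlines); it crosses the x-axis at the gridline x = 0.
(c) Fitting integer coefficients to these (and the overall shape) gives p.

x^3 + 3*x^2 + x*y - y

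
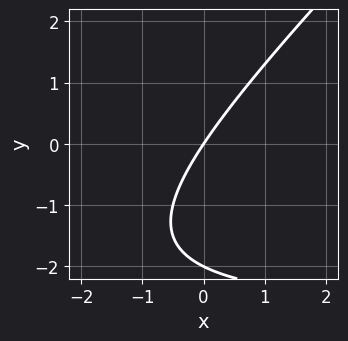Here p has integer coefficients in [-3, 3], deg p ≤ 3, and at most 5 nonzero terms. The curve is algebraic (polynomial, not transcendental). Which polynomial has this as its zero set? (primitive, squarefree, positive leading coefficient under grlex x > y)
x*y - y^2 + 3*x - 2*y

The degree is 2 — no degree-1 curve has this shape.
Reading off the gridlines: one x-axis crossing is at x = 0; the y-axis gridline crossings are at y ∈ {-2, 0}.
These observations pin down the coefficients.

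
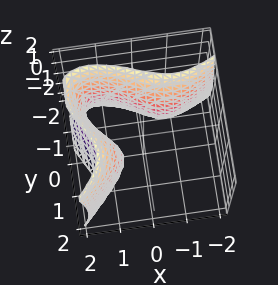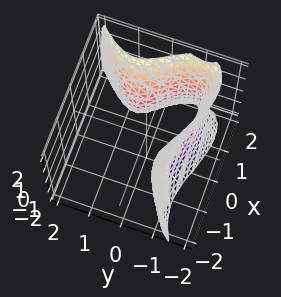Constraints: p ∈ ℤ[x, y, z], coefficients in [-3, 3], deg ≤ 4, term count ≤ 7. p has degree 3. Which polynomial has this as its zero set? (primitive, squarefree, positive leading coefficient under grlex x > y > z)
(a) The degree is 3 — a generic line meets the surface in up to 3 points.
(b) From the visible intercepts: it meets the x-axis at x = 1 (among the integer gridlines); the surface avoids every integer z-axis point in the box.
(c) The integer polynomial consistent with all of this is the stated p.

x^3 - 2*y^3 + 3*x*y - z^2 - 1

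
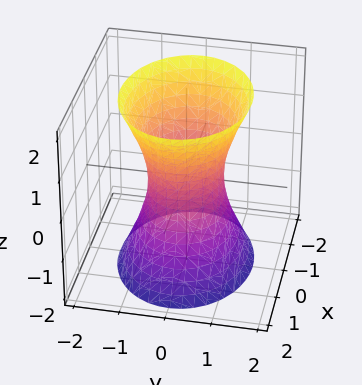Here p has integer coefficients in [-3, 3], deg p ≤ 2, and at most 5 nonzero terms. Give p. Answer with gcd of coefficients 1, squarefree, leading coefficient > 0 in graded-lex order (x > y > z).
2*x^2 + 3*y^2 - z^2 - 2

First, the degree is 2 — one connected sheet with a waist; a quadric.
Then, symmetries: mirror symmetry z ↦ −z ⇒ only even powers of z; the y ↦ −y reflection is a symmetry, so y appears only in even powers; it's symmetric under x → −x, forcing even powers of x.
Next, reading off the gridlines: the x-axis gridline crossings are at x ∈ {-1, 1}; it misses every integer gridline on the z-axis.
Finally, assembling these constraints gives the stated polynomial.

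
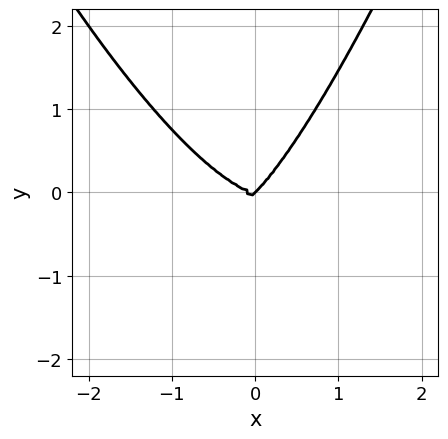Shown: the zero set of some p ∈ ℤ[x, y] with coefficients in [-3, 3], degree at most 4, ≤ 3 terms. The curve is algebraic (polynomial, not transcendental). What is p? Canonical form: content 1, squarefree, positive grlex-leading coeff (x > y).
x^4 + x*y^2 - y^3

1. Degree: no degree-3 curve has this shape, so deg p = 4.
2. Reading off the gridlines: one y-axis crossing is at y = 0; it meets the x-axis at x = 0 (among the integer gridlines).
3. The integer polynomial consistent with all of this is the stated p.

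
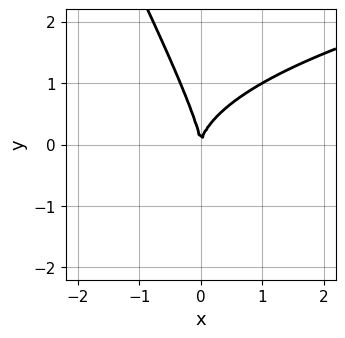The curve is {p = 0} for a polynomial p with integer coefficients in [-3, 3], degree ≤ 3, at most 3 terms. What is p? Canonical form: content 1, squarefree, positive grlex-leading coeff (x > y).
2*x*y^2 + y^3 - 3*x^2

First, deg p = 3. No degree-2 curve has this shape.
Then, reading off the gridlines: it crosses the y-axis at the gridline y = 0; one x-axis crossing is at x = 0.
Finally, matching integer coefficients to the picture gives p.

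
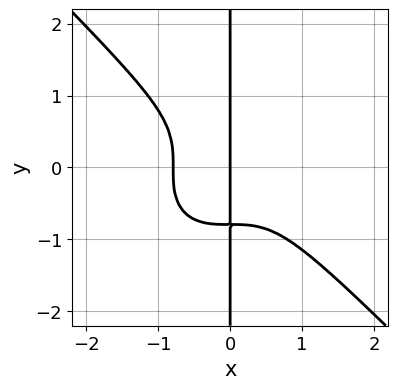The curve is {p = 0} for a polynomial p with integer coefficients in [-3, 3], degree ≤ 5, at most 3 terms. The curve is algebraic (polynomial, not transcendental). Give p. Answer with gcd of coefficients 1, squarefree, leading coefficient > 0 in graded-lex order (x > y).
2*x^4 + 2*x*y^3 + x

Degree: the shape is more complex than any degree-3 curve, so deg p = 4.
Reading off the gridlines: one x-axis crossing is at x = 0; every point of the y-axis in the box is on the curve.
Putting this together gives p.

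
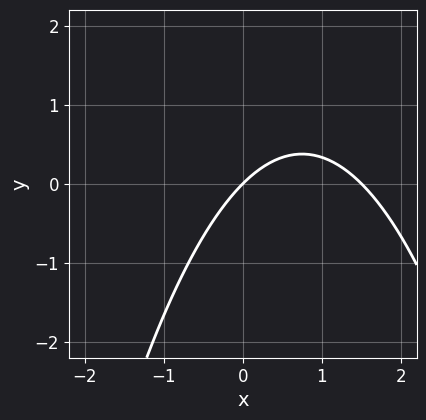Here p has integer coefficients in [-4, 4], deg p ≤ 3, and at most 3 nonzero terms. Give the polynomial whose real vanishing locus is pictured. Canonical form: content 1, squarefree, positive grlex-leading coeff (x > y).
(a) deg p = 2. The shape is more complex than any degree-1 curve.
(b) Reading off the gridlines: it crosses the y-axis at the gridline y = 0; one x-axis crossing is at x = 0.
(c) Matching integer coefficients to the picture gives p.

2*x^2 - 3*x + 3*y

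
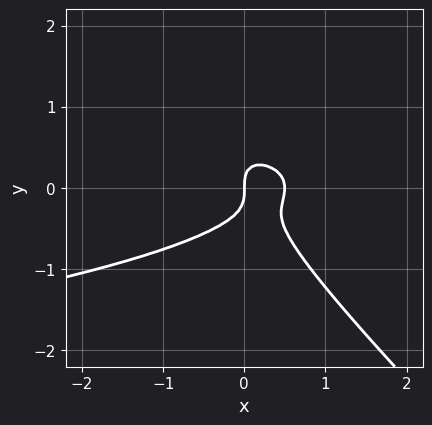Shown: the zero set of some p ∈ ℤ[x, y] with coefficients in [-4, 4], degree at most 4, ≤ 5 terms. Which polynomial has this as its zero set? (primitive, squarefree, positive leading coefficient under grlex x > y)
The degree is 3 — no degree-2 curve has this shape.
From the axis intercepts and sections: it meets the x-axis at x = 0 (among the integer gridlines); it crosses the y-axis at the gridline y = 0.
Fitting integer coefficients to these (and the overall shape) gives p.

3*x*y^2 + 3*y^3 + 2*x^2 - x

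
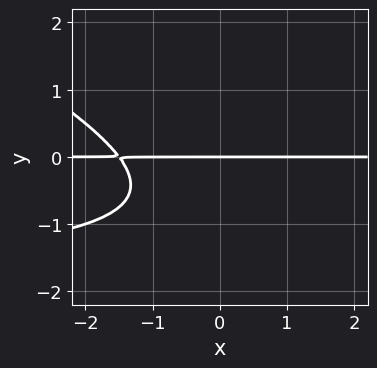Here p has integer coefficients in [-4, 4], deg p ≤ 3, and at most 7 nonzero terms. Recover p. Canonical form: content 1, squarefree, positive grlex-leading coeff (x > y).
(a) deg p = 3. No degree-2 curve has this shape.
(b) Reading off the gridlines: it crosses the y-axis at the gridline y = 0; every point of the x-axis in the box is on the curve.
(c) Matching integer coefficients to the picture gives p.

x*y^2 + 2*y^3 + 2*x*y + 3*y^2 + 3*y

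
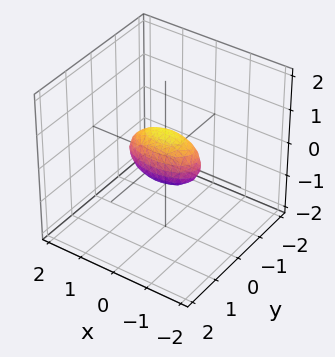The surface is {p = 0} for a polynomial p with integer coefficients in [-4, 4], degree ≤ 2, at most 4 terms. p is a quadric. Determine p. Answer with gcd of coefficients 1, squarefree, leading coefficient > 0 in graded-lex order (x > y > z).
x^2 + 3*y^2 + 2*z^2 - 1

deg p = 2.
Symmetries: mirror symmetry z ↦ −z ⇒ only even powers of z; the y ↦ −y reflection is a symmetry, so y appears only in even powers; it's symmetric under x → −x, forcing even powers of x.
From the axis intercepts and sections: the x-axis gridline crossings are at x ∈ {-1, 1}.
These observations pin down the coefficients.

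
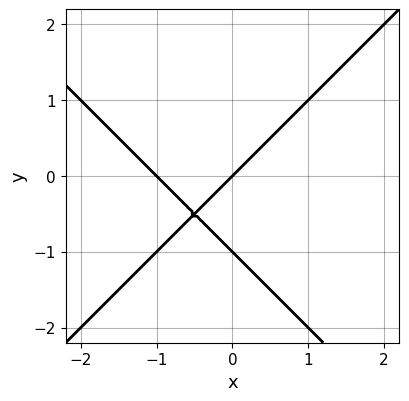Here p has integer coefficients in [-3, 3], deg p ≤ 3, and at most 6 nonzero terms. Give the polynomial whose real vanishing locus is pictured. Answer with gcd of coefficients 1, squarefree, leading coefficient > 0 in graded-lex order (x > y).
x^2 - y^2 + x - y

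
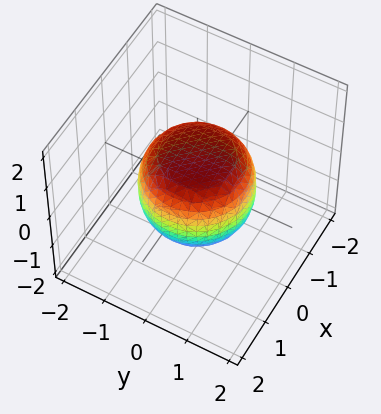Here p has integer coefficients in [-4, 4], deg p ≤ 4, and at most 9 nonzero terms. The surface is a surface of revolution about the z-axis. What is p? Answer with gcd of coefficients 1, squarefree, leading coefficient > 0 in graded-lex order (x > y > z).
2*x^4 + 4*x^2*y^2 + 2*y^4 - x^2 - y^2 + 3*z^2 - 3

1. The degree is 4 — a generic line meets the surface in up to 4 points.
2. Symmetries: the surface is invariant under rotation about z: p = q(x² + y², z).
3. Against the integer gridlines: a circular section at z = 0 has radius between 1 and 2; among the integer gridlines, it crosses the z-axis at z ∈ {-1, 1}.
4. Matching integer coefficients to the picture gives p.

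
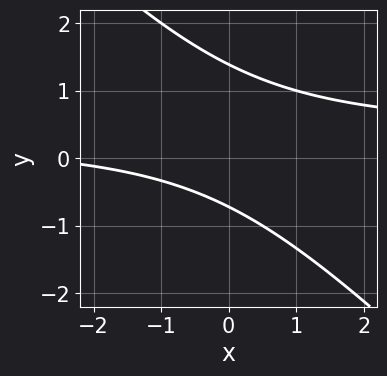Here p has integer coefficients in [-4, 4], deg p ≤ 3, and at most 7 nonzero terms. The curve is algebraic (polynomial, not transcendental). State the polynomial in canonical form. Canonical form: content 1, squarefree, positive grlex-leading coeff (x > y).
3*x*y + 3*y^2 - x - 2*y - 3

(a) The degree is 2 — a generic line meets the curve in up to 2 points.
(b) Reading off the gridlines: it misses every integer gridline on the x-axis.
(c) Assembling these constraints gives the stated polynomial.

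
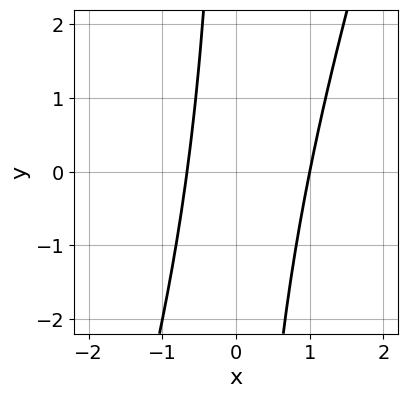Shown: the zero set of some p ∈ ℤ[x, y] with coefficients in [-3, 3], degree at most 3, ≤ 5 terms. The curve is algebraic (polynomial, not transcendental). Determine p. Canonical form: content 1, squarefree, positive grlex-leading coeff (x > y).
Degree: no degree-1 curve has this shape, so deg p = 2.
From the axis intercepts and sections: one x-axis crossing is at x = 1; the curve avoids every integer y-axis point in the box.
The integer polynomial consistent with all of this is the stated p.

3*x^2 - x*y - x - 2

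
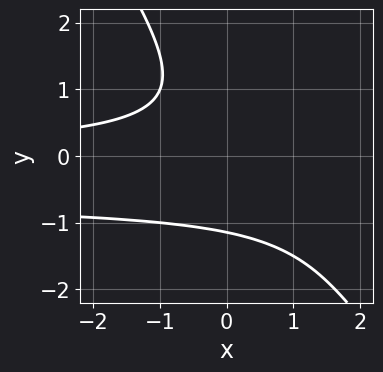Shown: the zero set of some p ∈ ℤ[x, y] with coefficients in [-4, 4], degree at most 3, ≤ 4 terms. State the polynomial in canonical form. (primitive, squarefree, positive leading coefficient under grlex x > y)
3*x*y^2 + 2*y^3 + 2*x*y + 3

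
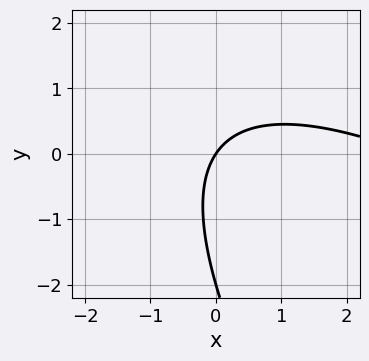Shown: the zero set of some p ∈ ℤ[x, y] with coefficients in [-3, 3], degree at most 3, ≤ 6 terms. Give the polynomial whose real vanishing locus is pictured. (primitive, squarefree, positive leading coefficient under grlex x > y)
Degree: the shape is more complex than any degree-1 curve, so deg p = 2.
Checking where it meets the axes: among the integer gridlines, it crosses the y-axis at y ∈ {-2, 0}; it meets the x-axis at x = 0 (among the integer gridlines).
These observations pin down the coefficients.

x^2 + 2*x*y + y^2 - 3*x + 2*y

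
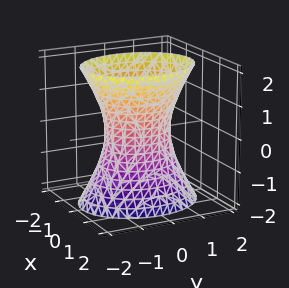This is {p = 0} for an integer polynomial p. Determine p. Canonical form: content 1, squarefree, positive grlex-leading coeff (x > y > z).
3*x^2 + 2*y^2 - z^2 - 2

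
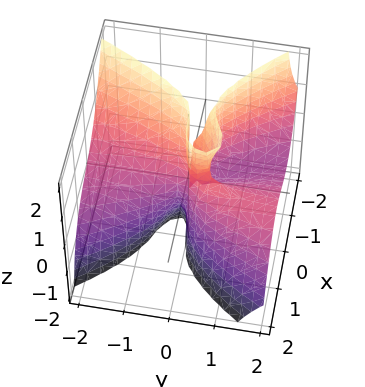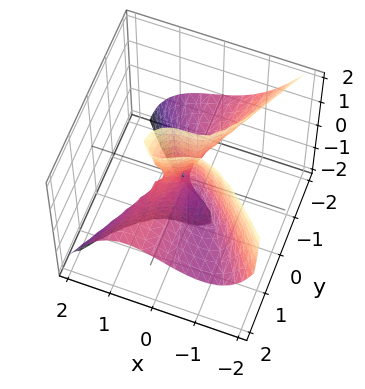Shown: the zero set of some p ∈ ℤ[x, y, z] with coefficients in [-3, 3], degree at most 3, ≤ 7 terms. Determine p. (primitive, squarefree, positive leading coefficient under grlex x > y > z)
3*x^3 + x^2*y + 3*y^2*z - y*z^2 - 3*x*y

The degree is 3 — no degree-2 surface has this shape.
Against the integer gridlines: the visible z-axis segment lies entirely on the surface; the visible y-axis segment lies entirely on the surface; one x-axis crossing is at x = 0.
The integer polynomial consistent with all of this is the stated p.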